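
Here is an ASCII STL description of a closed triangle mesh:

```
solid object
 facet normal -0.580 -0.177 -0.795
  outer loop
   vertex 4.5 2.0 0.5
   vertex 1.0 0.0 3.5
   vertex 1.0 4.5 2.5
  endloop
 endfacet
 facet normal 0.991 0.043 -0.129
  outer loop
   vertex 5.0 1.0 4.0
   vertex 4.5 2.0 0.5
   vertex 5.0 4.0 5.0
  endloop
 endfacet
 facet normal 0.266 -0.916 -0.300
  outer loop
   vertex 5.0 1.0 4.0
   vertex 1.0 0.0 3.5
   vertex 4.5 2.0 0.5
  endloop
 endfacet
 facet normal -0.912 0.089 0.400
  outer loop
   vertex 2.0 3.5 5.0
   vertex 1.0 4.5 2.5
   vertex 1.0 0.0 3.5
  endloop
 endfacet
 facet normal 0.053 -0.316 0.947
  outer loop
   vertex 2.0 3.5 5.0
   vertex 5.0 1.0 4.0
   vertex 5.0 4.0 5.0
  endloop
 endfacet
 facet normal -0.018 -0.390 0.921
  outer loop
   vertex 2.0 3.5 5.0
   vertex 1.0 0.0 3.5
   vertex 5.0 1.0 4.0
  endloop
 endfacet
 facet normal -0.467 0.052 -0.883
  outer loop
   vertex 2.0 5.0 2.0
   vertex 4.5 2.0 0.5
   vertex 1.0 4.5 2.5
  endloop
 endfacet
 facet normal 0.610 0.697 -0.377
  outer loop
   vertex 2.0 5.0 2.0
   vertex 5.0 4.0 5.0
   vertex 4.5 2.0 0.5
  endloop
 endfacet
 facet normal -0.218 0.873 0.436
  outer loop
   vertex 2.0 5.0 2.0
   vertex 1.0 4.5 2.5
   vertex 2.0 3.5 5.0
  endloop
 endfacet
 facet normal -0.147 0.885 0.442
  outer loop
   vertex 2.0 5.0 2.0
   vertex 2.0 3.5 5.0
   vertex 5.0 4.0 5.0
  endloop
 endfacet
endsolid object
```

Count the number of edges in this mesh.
15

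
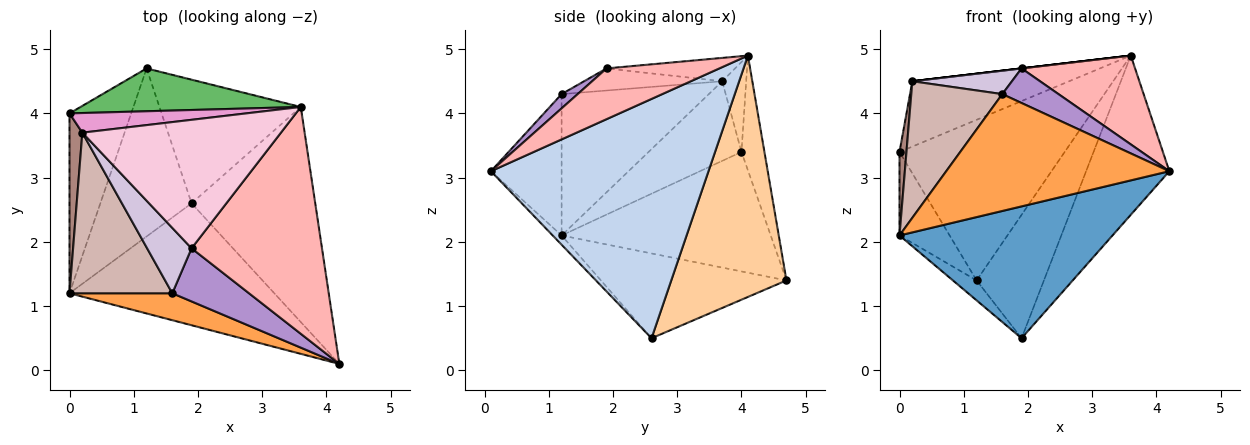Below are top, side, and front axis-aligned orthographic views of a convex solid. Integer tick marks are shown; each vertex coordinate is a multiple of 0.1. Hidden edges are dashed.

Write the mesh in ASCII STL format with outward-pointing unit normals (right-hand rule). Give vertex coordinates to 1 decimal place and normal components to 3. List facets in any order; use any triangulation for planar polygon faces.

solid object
 facet normal -0.031 -0.734 -0.679
  outer loop
   vertex 1.9 2.6 0.5
   vertex 4.2 0.1 3.1
   vertex 0.0 1.2 2.1
  endloop
 endfacet
 facet normal 0.841 0.322 -0.435
  outer loop
   vertex 1.9 2.6 0.5
   vertex 3.6 4.1 4.9
   vertex 4.2 0.1 3.1
  endloop
 endfacet
 facet normal -0.295 -0.931 0.215
  outer loop
   vertex 1.6 1.2 4.3
   vertex 0.0 1.2 2.1
   vertex 4.2 0.1 3.1
  endloop
 endfacet
 facet normal 0.771 0.450 -0.451
  outer loop
   vertex 1.2 4.7 1.4
   vertex 3.6 4.1 4.9
   vertex 1.9 2.6 0.5
  endloop
 endfacet
 facet normal -0.133 0.958 0.255
  outer loop
   vertex 1.2 4.7 1.4
   vertex 0.0 4.0 3.4
   vertex 3.6 4.1 4.9
  endloop
 endfacet
 facet normal -0.678 0.087 -0.730
  outer loop
   vertex 1.2 4.7 1.4
   vertex 1.9 2.6 0.5
   vertex 0.0 1.2 2.1
  endloop
 endfacet
 facet normal -0.869 0.208 -0.449
  outer loop
   vertex 1.2 4.7 1.4
   vertex 0.0 1.2 2.1
   vertex 0.0 4.0 3.4
  endloop
 endfacet
 facet normal 0.341 -0.343 0.875
  outer loop
   vertex 1.9 1.9 4.7
   vertex 4.2 0.1 3.1
   vertex 3.6 4.1 4.9
  endloop
 endfacet
 facet normal 0.154 -0.539 0.828
  outer loop
   vertex 1.9 1.9 4.7
   vertex 1.6 1.2 4.3
   vertex 4.2 0.1 3.1
  endloop
 endfacet
 facet normal -0.424 -0.306 0.853
  outer loop
   vertex 0.2 3.7 4.5
   vertex 1.6 1.2 4.3
   vertex 1.9 1.9 4.7
  endloop
 endfacet
 facet normal -0.985 -0.074 0.159
  outer loop
   vertex 0.2 3.7 4.5
   vertex 0.0 4.0 3.4
   vertex 0.0 1.2 2.1
  endloop
 endfacet
 facet normal -0.723 -0.447 0.526
  outer loop
   vertex 0.2 3.7 4.5
   vertex 0.0 1.2 2.1
   vertex 1.6 1.2 4.3
  endloop
 endfacet
 facet normal -0.145 0.948 0.285
  outer loop
   vertex 0.2 3.7 4.5
   vertex 3.6 4.1 4.9
   vertex 0.0 4.0 3.4
  endloop
 endfacet
 facet normal -0.117 0.000 0.993
  outer loop
   vertex 0.2 3.7 4.5
   vertex 1.9 1.9 4.7
   vertex 3.6 4.1 4.9
  endloop
 endfacet
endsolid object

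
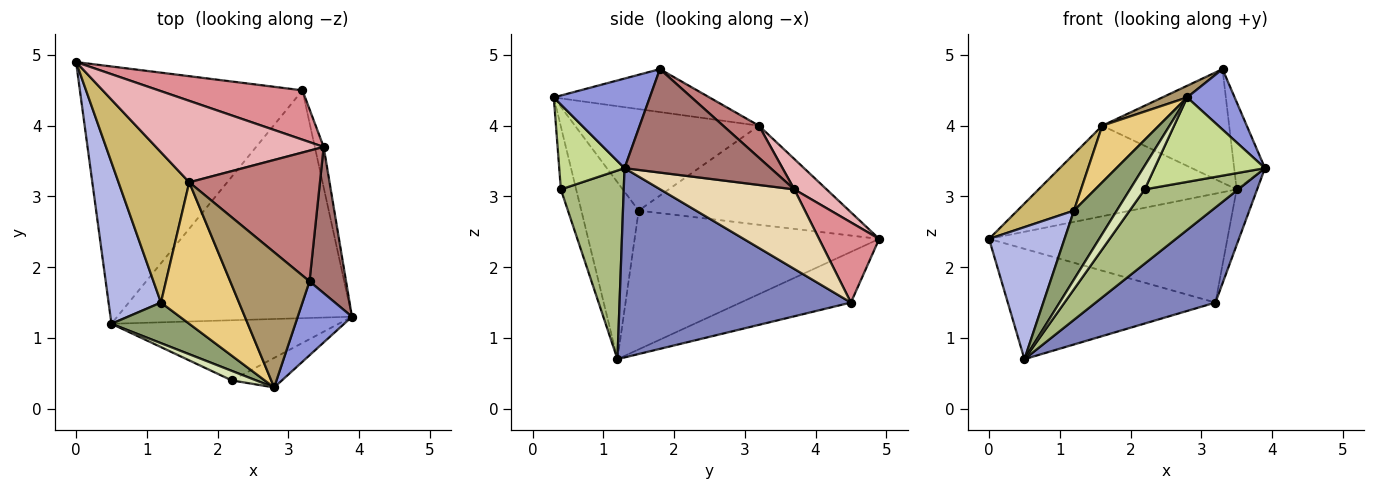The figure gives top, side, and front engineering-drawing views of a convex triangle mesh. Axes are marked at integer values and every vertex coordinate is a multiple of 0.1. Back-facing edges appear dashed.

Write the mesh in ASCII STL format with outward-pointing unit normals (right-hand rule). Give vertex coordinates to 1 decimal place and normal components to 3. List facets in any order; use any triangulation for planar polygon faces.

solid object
 facet normal -0.205 0.386 -0.900
  outer loop
   vertex 3.2 4.5 1.5
   vertex 0.5 1.2 0.7
   vertex 0.0 4.9 2.4
  endloop
 endfacet
 facet normal 0.597 -0.309 -0.740
  outer loop
   vertex 3.2 4.5 1.5
   vertex 3.9 1.3 3.4
   vertex 0.5 1.2 0.7
  endloop
 endfacet
 facet normal 0.788 -0.390 0.477
  outer loop
   vertex 3.3 1.8 4.8
   vertex 2.8 0.3 4.4
   vertex 3.9 1.3 3.4
  endloop
 endfacet
 facet normal -0.899 -0.277 0.339
  outer loop
   vertex 1.2 1.5 2.8
   vertex 0.0 4.9 2.4
   vertex 0.5 1.2 0.7
  endloop
 endfacet
 facet normal -0.756 -0.564 0.333
  outer loop
   vertex 1.2 1.5 2.8
   vertex 0.5 1.2 0.7
   vertex 2.8 0.3 4.4
  endloop
 endfacet
 facet normal 0.463 -0.689 -0.558
  outer loop
   vertex 2.2 0.4 3.1
   vertex 0.5 1.2 0.7
   vertex 3.9 1.3 3.4
  endloop
 endfacet
 facet normal 0.487 -0.824 -0.288
  outer loop
   vertex 2.2 0.4 3.1
   vertex 3.9 1.3 3.4
   vertex 2.8 0.3 4.4
  endloop
 endfacet
 facet normal -0.694 -0.668 0.269
  outer loop
   vertex 2.2 0.4 3.1
   vertex 2.8 0.3 4.4
   vertex 0.5 1.2 0.7
  endloop
 endfacet
 facet normal -0.475 -0.076 0.877
  outer loop
   vertex 1.6 3.2 4.0
   vertex 2.8 0.3 4.4
   vertex 3.3 1.8 4.8
  endloop
 endfacet
 facet normal -0.795 -0.214 0.568
  outer loop
   vertex 1.6 3.2 4.0
   vertex 0.0 4.9 2.4
   vertex 1.2 1.5 2.8
  endloop
 endfacet
 facet normal -0.770 -0.237 0.592
  outer loop
   vertex 1.6 3.2 4.0
   vertex 1.2 1.5 2.8
   vertex 2.8 0.3 4.4
  endloop
 endfacet
 facet normal 0.983 0.150 -0.109
  outer loop
   vertex 3.5 3.7 3.1
   vertex 3.9 1.3 3.4
   vertex 3.2 4.5 1.5
  endloop
 endfacet
 facet normal 0.925 0.195 0.327
  outer loop
   vertex 3.5 3.7 3.1
   vertex 3.3 1.8 4.8
   vertex 3.9 1.3 3.4
  endloop
 endfacet
 facet normal 0.182 0.645 0.742
  outer loop
   vertex 3.5 3.7 3.1
   vertex 1.6 3.2 4.0
   vertex 3.3 1.8 4.8
  endloop
 endfacet
 facet normal 0.224 0.888 0.402
  outer loop
   vertex 3.5 3.7 3.1
   vertex 3.2 4.5 1.5
   vertex 0.0 4.9 2.4
  endloop
 endfacet
 facet normal 0.120 0.738 0.664
  outer loop
   vertex 3.5 3.7 3.1
   vertex 0.0 4.9 2.4
   vertex 1.6 3.2 4.0
  endloop
 endfacet
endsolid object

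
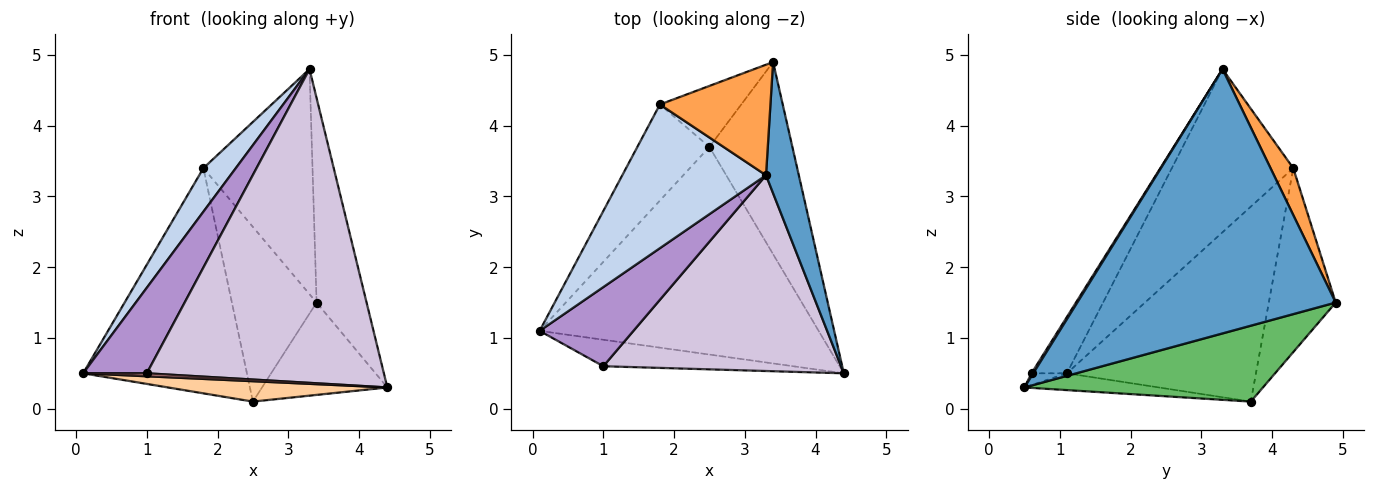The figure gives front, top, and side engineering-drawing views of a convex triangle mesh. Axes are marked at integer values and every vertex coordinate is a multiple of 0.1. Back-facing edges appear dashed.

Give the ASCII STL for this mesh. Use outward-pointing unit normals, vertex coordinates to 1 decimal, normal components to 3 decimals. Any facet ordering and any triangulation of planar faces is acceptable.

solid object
 facet normal 0.975 0.189 0.121
  outer loop
   vertex 3.3 3.3 4.8
   vertex 4.4 0.5 0.3
   vertex 3.4 4.9 1.5
  endloop
 endfacet
 facet normal -0.736 -0.196 0.648
  outer loop
   vertex 1.8 4.3 3.4
   vertex 0.1 1.1 0.5
   vertex 3.3 3.3 4.8
  endloop
 endfacet
 facet normal 0.184 0.882 0.433
  outer loop
   vertex 1.8 4.3 3.4
   vertex 3.3 3.3 4.8
   vertex 3.4 4.9 1.5
  endloop
 endfacet
 facet normal -0.060 -0.098 -0.993
  outer loop
   vertex 2.5 3.7 0.1
   vertex 4.4 0.5 0.3
   vertex 0.1 1.1 0.5
  endloop
 endfacet
 facet normal 0.636 0.334 -0.695
  outer loop
   vertex 2.5 3.7 0.1
   vertex 3.4 4.9 1.5
   vertex 4.4 0.5 0.3
  endloop
 endfacet
 facet normal -0.728 0.631 -0.269
  outer loop
   vertex 2.5 3.7 0.1
   vertex 0.1 1.1 0.5
   vertex 1.8 4.3 3.4
  endloop
 endfacet
 facet normal -0.598 0.757 -0.264
  outer loop
   vertex 2.5 3.7 0.1
   vertex 1.8 4.3 3.4
   vertex 3.4 4.9 1.5
  endloop
 endfacet
 facet normal -0.062 -0.111 -0.992
  outer loop
   vertex 1.0 0.6 0.5
   vertex 0.1 1.1 0.5
   vertex 4.4 0.5 0.3
  endloop
 endfacet
 facet normal -0.378 -0.680 0.629
  outer loop
   vertex 1.0 0.6 0.5
   vertex 3.3 3.3 4.8
   vertex 0.1 1.1 0.5
  endloop
 endfacet
 facet normal 0.006 -0.848 0.529
  outer loop
   vertex 1.0 0.6 0.5
   vertex 4.4 0.5 0.3
   vertex 3.3 3.3 4.8
  endloop
 endfacet
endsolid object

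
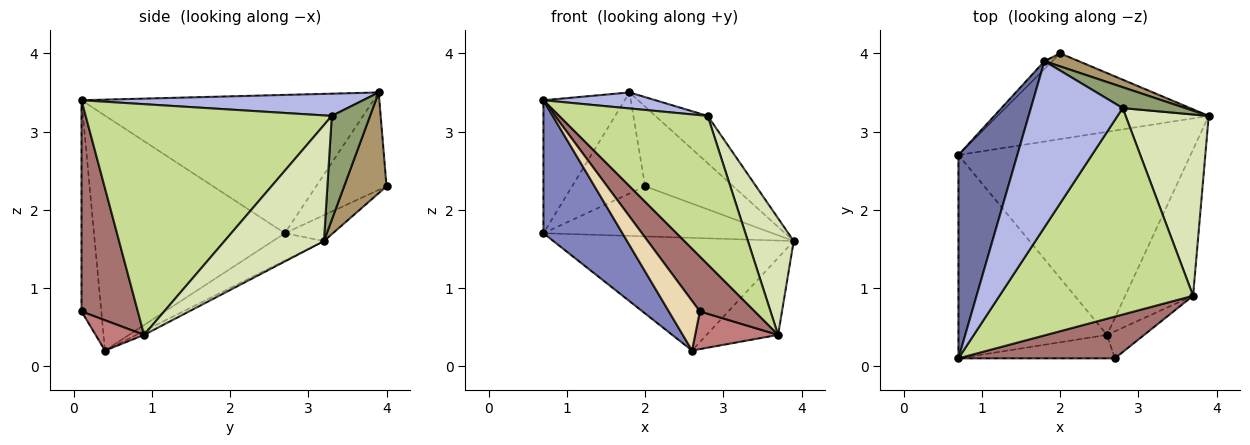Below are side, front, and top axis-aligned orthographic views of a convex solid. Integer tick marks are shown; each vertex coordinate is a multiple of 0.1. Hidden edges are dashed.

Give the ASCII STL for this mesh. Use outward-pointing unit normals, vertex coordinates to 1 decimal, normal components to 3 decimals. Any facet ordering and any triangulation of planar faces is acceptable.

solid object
 facet normal -0.891 0.248 0.379
  outer loop
   vertex 0.7 2.7 1.7
   vertex 0.7 0.1 3.4
   vertex 1.8 3.9 3.5
  endloop
 endfacet
 facet normal -0.798 -0.330 -0.505
  outer loop
   vertex 0.7 2.7 1.7
   vertex 2.6 0.4 0.2
   vertex 0.7 0.1 3.4
  endloop
 endfacet
 facet normal -0.103 0.483 -0.870
  outer loop
   vertex 0.7 2.7 1.7
   vertex 3.9 3.2 1.6
   vertex 2.6 0.4 0.2
  endloop
 endfacet
 facet normal 0.234 -0.093 0.968
  outer loop
   vertex 2.8 3.3 3.2
   vertex 1.8 3.9 3.5
   vertex 0.7 0.1 3.4
  endloop
 endfacet
 facet normal 0.557 0.760 0.335
  outer loop
   vertex 2.8 3.3 3.2
   vertex 3.9 3.2 1.6
   vertex 1.8 3.9 3.5
  endloop
 endfacet
 facet normal -0.051 0.465 -0.884
  outer loop
   vertex 3.7 0.9 0.4
   vertex 2.6 0.4 0.2
   vertex 3.9 3.2 1.6
  endloop
 endfacet
 facet normal 0.695 -0.420 0.583
  outer loop
   vertex 3.7 0.9 0.4
   vertex 2.8 3.3 3.2
   vertex 0.7 0.1 3.4
  endloop
 endfacet
 facet normal 0.761 -0.351 0.545
  outer loop
   vertex 3.7 0.9 0.4
   vertex 3.9 3.2 1.6
   vertex 2.8 3.3 3.2
  endloop
 endfacet
 facet normal 0.429 0.891 0.146
  outer loop
   vertex 2.0 4.0 2.3
   vertex 1.8 3.9 3.5
   vertex 3.9 3.2 1.6
  endloop
 endfacet
 facet normal -0.105 0.502 -0.859
  outer loop
   vertex 2.0 4.0 2.3
   vertex 3.9 3.2 1.6
   vertex 0.7 2.7 1.7
  endloop
 endfacet
 facet normal -0.693 0.719 -0.056
  outer loop
   vertex 2.0 4.0 2.3
   vertex 0.7 2.7 1.7
   vertex 1.8 3.9 3.5
  endloop
 endfacet
 facet normal -0.500 -0.783 -0.370
  outer loop
   vertex 2.7 0.1 0.7
   vertex 0.7 0.1 3.4
   vertex 2.6 0.4 0.2
  endloop
 endfacet
 facet normal 0.633 -0.616 0.469
  outer loop
   vertex 2.7 0.1 0.7
   vertex 3.7 0.9 0.4
   vertex 0.7 0.1 3.4
  endloop
 endfacet
 facet normal 0.429 -0.734 -0.526
  outer loop
   vertex 2.7 0.1 0.7
   vertex 2.6 0.4 0.2
   vertex 3.7 0.9 0.4
  endloop
 endfacet
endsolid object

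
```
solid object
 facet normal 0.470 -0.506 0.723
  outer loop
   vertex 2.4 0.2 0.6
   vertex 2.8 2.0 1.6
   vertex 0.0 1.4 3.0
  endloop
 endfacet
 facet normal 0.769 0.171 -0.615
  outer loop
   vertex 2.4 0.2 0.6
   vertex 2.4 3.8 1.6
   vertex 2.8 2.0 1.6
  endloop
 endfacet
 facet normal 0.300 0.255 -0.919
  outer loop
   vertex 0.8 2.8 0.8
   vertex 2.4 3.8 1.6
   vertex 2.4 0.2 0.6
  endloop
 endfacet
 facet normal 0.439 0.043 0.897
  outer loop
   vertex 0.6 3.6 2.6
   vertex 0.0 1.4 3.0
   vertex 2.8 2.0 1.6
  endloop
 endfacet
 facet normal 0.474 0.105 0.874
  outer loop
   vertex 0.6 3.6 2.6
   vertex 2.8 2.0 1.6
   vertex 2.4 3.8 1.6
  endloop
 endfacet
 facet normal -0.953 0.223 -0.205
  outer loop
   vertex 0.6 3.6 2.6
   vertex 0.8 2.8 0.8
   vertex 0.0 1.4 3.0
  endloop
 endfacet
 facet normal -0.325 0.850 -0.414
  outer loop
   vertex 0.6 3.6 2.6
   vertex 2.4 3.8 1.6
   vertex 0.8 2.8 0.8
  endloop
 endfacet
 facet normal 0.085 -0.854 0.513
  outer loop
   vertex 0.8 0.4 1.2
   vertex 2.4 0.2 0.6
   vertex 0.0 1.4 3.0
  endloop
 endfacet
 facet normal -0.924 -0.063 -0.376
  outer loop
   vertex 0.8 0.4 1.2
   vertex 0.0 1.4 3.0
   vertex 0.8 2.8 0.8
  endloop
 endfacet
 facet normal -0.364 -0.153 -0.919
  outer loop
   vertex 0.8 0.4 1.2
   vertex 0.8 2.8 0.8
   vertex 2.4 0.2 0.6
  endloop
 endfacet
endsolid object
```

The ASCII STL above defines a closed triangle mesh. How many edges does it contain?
15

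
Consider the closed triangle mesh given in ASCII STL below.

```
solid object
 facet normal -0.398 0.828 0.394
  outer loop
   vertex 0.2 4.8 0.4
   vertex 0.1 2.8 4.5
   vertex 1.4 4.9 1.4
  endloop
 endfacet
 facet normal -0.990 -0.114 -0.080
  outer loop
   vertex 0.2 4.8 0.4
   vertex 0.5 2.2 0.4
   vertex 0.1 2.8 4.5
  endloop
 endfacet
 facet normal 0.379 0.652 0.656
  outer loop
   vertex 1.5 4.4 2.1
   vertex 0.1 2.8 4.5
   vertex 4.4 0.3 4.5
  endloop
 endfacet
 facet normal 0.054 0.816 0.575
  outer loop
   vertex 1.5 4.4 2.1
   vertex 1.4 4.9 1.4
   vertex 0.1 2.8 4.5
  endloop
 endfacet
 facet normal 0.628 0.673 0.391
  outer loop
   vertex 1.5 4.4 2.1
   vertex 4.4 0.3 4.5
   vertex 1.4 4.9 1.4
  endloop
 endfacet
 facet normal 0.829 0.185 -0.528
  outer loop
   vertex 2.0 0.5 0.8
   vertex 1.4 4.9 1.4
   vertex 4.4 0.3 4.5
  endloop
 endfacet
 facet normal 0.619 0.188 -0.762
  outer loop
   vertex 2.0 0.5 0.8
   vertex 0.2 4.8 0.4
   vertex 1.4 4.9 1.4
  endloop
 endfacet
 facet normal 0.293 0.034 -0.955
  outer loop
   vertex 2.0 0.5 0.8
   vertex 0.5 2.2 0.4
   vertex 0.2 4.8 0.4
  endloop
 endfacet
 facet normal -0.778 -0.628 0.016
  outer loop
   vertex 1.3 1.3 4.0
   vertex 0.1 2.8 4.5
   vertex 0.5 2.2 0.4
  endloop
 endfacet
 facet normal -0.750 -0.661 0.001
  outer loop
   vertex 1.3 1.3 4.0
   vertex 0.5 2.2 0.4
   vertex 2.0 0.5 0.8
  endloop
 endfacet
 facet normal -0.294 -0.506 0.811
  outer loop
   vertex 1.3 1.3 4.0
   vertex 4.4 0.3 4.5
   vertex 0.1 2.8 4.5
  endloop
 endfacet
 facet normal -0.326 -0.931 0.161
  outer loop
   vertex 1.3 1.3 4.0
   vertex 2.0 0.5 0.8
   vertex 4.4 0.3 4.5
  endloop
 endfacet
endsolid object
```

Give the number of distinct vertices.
8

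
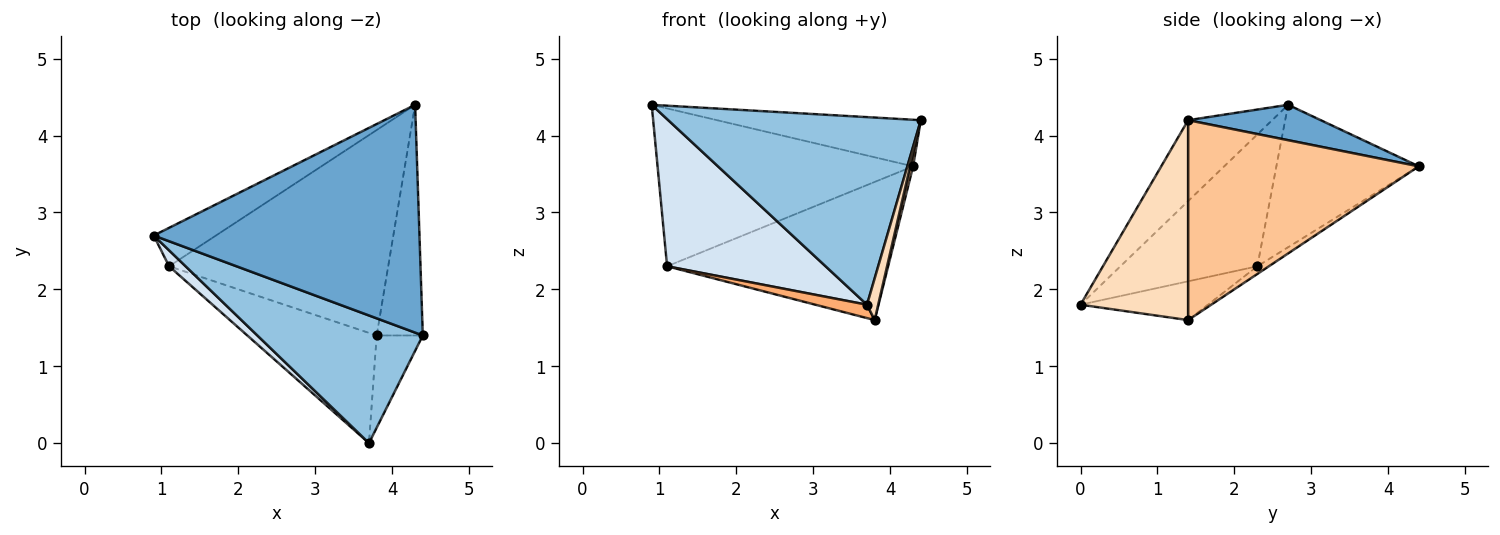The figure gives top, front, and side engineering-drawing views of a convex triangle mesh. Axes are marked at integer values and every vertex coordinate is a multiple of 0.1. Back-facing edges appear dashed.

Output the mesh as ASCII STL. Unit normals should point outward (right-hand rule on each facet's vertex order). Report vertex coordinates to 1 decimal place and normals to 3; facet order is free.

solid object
 facet normal 0.129 0.199 0.972
  outer loop
   vertex 4.3 4.4 3.6
   vertex 0.9 2.7 4.4
   vertex 4.4 1.4 4.2
  endloop
 endfacet
 facet normal -0.265 -0.797 0.542
  outer loop
   vertex 3.7 0.0 1.8
   vertex 4.4 1.4 4.2
   vertex 0.9 2.7 4.4
  endloop
 endfacet
 facet normal -0.476 0.854 -0.208
  outer loop
   vertex 1.1 2.3 2.3
   vertex 0.9 2.7 4.4
   vertex 4.3 4.4 3.6
  endloop
 endfacet
 facet normal -0.652 -0.754 0.082
  outer loop
   vertex 1.1 2.3 2.3
   vertex 3.7 0.0 1.8
   vertex 0.9 2.7 4.4
  endloop
 endfacet
 facet normal -0.029 0.558 -0.829
  outer loop
   vertex 3.8 1.4 1.6
   vertex 1.1 2.3 2.3
   vertex 4.3 4.4 3.6
  endloop
 endfacet
 facet normal -0.285 -0.116 -0.951
  outer loop
   vertex 3.8 1.4 1.6
   vertex 3.7 0.0 1.8
   vertex 1.1 2.3 2.3
  endloop
 endfacet
 facet normal 0.974 -0.012 -0.225
  outer loop
   vertex 3.8 1.4 1.6
   vertex 4.3 4.4 3.6
   vertex 4.4 1.4 4.2
  endloop
 endfacet
 facet normal 0.969 -0.101 -0.224
  outer loop
   vertex 3.8 1.4 1.6
   vertex 4.4 1.4 4.2
   vertex 3.7 0.0 1.8
  endloop
 endfacet
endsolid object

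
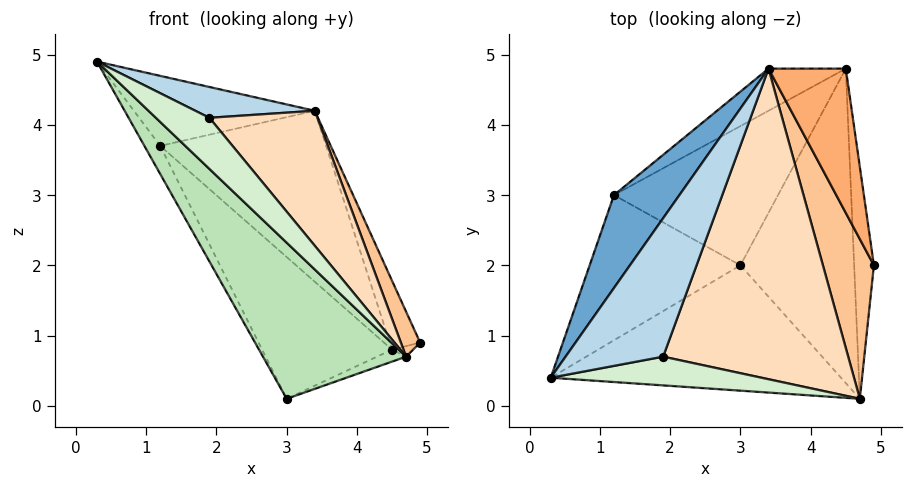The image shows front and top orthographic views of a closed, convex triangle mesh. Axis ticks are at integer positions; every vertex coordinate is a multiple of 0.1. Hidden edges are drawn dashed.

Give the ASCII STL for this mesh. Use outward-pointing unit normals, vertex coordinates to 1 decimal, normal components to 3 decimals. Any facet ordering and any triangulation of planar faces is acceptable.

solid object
 facet normal -0.559 0.499 0.662
  outer loop
   vertex 1.2 3.0 3.7
   vertex 0.3 0.4 4.9
   vertex 3.4 4.8 4.2
  endloop
 endfacet
 facet normal -0.881 0.090 -0.465
  outer loop
   vertex 1.2 3.0 3.7
   vertex 3.0 2.0 0.1
   vertex 0.3 0.4 4.9
  endloop
 endfacet
 facet normal 0.467 -0.192 0.863
  outer loop
   vertex 1.9 0.7 4.1
   vertex 3.4 4.8 4.2
   vertex 0.3 0.4 4.9
  endloop
 endfacet
 facet normal -0.595 0.780 -0.192
  outer loop
   vertex 4.5 4.8 0.8
   vertex 1.2 3.0 3.7
   vertex 3.4 4.8 4.2
  endloop
 endfacet
 facet normal -0.709 0.503 -0.494
  outer loop
   vertex 4.5 4.8 0.8
   vertex 3.0 2.0 0.1
   vertex 1.2 3.0 3.7
  endloop
 endfacet
 facet normal 0.941 0.145 0.305
  outer loop
   vertex 4.5 4.8 0.8
   vertex 3.4 4.8 4.2
   vertex 4.9 2.0 0.9
  endloop
 endfacet
 facet normal 0.850 -0.143 0.507
  outer loop
   vertex 4.7 0.1 0.7
   vertex 4.9 2.0 0.9
   vertex 3.4 4.8 4.2
  endloop
 endfacet
 facet normal 0.717 -0.278 0.639
  outer loop
   vertex 4.7 0.1 0.7
   vertex 3.4 4.8 4.2
   vertex 1.9 0.7 4.1
  endloop
 endfacet
 facet normal 0.494 0.039 -0.869
  outer loop
   vertex 4.7 0.1 0.7
   vertex 4.5 4.8 0.8
   vertex 4.9 2.0 0.9
  endloop
 endfacet
 facet normal 0.368 0.035 -0.929
  outer loop
   vertex 4.7 0.1 0.7
   vertex 3.0 2.0 0.1
   vertex 4.5 4.8 0.8
  endloop
 endfacet
 facet normal -0.545 -0.654 -0.525
  outer loop
   vertex 4.7 0.1 0.7
   vertex 0.3 0.4 4.9
   vertex 3.0 2.0 0.1
  endloop
 endfacet
 facet normal 0.378 -0.807 0.454
  outer loop
   vertex 4.7 0.1 0.7
   vertex 1.9 0.7 4.1
   vertex 0.3 0.4 4.9
  endloop
 endfacet
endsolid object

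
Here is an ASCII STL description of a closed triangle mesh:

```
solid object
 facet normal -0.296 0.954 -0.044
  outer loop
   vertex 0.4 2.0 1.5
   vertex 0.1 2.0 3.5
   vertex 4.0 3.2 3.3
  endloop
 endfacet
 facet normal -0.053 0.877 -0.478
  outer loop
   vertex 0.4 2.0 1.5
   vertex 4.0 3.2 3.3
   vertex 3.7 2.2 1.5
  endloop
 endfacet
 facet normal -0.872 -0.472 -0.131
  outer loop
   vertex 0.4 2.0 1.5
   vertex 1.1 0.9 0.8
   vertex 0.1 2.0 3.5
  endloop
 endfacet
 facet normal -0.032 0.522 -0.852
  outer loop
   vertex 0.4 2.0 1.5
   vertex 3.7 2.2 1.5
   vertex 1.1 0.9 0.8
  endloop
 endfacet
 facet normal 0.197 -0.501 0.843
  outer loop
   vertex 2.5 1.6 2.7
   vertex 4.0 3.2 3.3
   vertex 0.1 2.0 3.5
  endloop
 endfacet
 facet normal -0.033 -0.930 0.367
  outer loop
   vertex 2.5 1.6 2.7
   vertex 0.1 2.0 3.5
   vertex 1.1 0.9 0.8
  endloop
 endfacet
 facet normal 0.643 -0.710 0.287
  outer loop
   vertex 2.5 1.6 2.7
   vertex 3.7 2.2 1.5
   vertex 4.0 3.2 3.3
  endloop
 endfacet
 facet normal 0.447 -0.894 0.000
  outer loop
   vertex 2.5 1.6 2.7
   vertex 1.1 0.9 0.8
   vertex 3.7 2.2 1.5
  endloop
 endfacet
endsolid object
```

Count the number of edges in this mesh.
12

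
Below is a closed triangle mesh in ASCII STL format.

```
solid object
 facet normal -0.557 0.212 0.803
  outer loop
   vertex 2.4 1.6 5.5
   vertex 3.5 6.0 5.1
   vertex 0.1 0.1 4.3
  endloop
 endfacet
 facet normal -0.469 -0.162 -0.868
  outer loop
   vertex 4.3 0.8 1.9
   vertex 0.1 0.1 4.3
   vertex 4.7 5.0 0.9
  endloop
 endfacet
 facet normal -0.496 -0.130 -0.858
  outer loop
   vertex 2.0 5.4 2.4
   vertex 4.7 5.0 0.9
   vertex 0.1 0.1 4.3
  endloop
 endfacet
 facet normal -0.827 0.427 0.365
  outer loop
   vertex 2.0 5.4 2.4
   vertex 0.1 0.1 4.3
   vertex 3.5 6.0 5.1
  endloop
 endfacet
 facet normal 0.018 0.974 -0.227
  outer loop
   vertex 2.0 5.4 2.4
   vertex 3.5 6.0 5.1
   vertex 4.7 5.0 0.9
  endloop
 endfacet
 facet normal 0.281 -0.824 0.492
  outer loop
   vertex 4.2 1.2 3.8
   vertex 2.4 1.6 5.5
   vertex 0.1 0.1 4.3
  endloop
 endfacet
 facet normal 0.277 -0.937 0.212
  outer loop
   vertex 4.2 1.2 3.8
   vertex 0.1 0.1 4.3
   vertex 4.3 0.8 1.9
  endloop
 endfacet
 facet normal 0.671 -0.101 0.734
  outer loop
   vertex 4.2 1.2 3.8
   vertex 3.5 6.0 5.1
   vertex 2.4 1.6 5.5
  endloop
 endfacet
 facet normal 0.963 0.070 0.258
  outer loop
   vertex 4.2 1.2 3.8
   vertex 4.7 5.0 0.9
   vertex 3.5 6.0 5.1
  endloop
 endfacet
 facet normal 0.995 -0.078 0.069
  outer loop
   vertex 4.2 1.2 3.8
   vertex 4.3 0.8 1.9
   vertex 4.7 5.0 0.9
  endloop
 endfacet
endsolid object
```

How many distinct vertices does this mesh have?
7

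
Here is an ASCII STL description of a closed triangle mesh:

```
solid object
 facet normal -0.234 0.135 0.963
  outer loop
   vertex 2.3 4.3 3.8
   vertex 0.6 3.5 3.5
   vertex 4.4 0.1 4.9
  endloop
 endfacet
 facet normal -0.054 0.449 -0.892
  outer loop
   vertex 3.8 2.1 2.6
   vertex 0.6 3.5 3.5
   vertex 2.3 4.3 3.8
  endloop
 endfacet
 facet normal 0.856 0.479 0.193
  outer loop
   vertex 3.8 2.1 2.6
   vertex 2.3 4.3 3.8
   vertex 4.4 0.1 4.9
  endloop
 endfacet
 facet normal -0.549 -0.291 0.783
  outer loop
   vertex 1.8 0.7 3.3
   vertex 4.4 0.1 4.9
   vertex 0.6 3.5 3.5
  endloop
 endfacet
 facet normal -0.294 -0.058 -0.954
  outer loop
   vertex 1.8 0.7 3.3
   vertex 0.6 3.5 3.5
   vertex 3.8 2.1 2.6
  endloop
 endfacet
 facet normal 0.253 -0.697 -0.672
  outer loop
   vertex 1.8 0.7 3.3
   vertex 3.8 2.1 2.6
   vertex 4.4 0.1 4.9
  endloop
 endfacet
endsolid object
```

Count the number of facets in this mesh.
6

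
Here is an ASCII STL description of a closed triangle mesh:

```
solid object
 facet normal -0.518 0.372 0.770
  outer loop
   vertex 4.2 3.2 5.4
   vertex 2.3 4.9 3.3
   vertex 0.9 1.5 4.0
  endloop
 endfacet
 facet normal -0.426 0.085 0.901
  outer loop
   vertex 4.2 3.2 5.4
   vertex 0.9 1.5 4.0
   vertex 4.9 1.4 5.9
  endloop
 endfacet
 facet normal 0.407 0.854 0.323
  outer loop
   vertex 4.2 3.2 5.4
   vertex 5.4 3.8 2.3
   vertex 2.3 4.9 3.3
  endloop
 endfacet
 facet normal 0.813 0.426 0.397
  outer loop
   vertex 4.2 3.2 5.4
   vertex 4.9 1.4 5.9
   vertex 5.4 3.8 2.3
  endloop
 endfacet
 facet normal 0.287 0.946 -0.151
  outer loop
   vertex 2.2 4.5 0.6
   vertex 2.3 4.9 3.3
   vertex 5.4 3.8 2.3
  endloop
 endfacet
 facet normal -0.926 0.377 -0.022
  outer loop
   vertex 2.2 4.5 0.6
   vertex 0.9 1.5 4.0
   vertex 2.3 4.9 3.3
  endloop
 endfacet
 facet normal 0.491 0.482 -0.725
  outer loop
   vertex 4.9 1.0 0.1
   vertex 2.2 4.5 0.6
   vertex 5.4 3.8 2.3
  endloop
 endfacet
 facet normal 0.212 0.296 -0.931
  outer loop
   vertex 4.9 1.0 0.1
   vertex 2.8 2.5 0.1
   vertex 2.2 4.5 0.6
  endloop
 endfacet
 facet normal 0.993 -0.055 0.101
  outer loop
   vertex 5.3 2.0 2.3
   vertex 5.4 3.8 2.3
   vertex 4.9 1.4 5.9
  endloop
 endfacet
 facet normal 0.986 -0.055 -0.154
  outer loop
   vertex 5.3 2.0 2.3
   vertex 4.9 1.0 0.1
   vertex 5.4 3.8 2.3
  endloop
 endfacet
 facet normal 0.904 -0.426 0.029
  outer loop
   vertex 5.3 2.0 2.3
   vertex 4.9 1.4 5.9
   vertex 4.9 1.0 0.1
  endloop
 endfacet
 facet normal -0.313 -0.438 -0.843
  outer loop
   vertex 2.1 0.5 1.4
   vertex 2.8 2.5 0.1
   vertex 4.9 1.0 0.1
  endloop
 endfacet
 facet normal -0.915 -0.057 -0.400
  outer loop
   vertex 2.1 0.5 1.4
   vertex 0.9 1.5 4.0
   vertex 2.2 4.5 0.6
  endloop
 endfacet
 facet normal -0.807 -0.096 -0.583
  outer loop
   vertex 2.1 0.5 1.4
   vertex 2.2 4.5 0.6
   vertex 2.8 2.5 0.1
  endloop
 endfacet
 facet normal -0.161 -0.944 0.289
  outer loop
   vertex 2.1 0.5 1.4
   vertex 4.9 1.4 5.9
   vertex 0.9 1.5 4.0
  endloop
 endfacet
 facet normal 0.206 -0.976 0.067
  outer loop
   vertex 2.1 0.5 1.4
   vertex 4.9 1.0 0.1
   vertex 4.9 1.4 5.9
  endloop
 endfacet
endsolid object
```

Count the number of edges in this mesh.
24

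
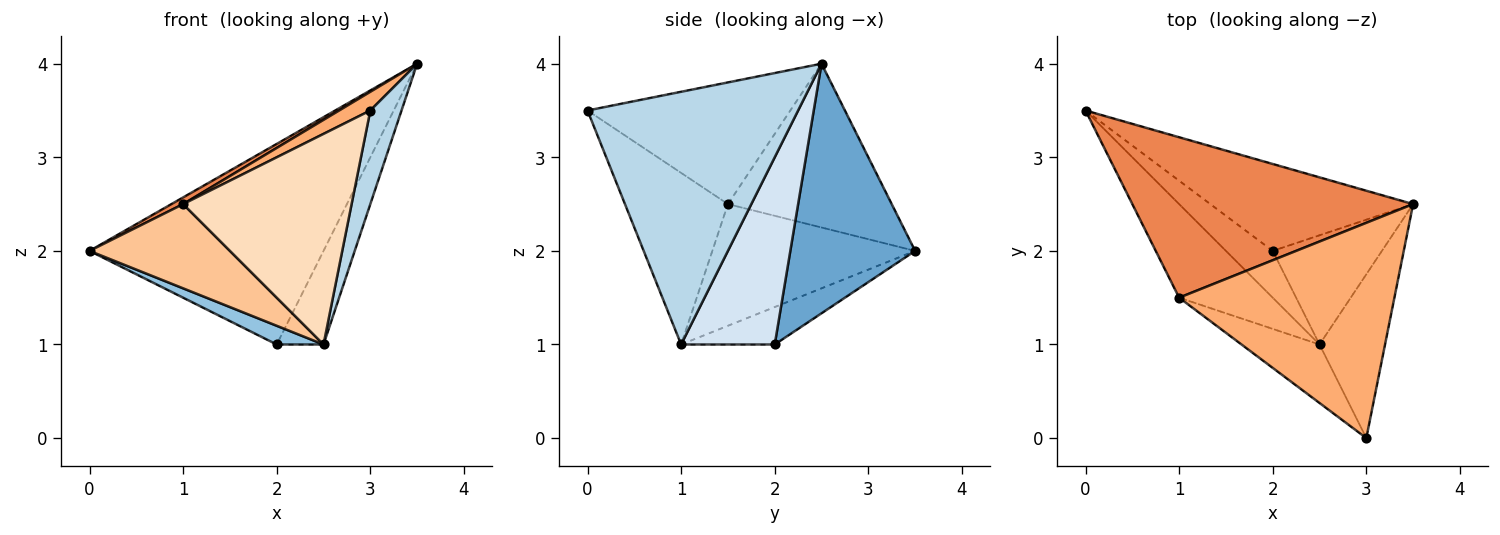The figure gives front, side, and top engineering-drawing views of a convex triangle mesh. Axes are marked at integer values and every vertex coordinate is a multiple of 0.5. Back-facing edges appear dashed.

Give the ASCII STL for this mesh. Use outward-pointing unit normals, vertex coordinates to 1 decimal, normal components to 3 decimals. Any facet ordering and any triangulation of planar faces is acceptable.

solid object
 facet normal 0.440 0.824 -0.357
  outer loop
   vertex 2.0 2.0 1.0
   vertex 0.0 3.5 2.0
   vertex 3.5 2.5 4.0
  endloop
 endfacet
 facet normal -0.596 -0.298 -0.745
  outer loop
   vertex 2.5 1.0 1.0
   vertex 0.0 3.5 2.0
   vertex 2.0 2.0 1.0
  endloop
 endfacet
 facet normal 0.958 -0.142 -0.248
  outer loop
   vertex 2.5 1.0 1.0
   vertex 3.5 2.5 4.0
   vertex 3.0 0.0 3.5
  endloop
 endfacet
 facet normal 0.793 0.396 -0.463
  outer loop
   vertex 2.5 1.0 1.0
   vertex 2.0 2.0 1.0
   vertex 3.5 2.5 4.0
  endloop
 endfacet
 facet normal -0.504 -0.036 0.863
  outer loop
   vertex 1.0 1.5 2.5
   vertex 3.5 2.5 4.0
   vertex 0.0 3.5 2.0
  endloop
 endfacet
 facet normal -0.491 -0.075 0.868
  outer loop
   vertex 1.0 1.5 2.5
   vertex 3.0 0.0 3.5
   vertex 3.5 2.5 4.0
  endloop
 endfacet
 facet normal -0.695 -0.481 -0.535
  outer loop
   vertex 1.0 1.5 2.5
   vertex 0.0 3.5 2.0
   vertex 2.5 1.0 1.0
  endloop
 endfacet
 facet normal -0.507 -0.830 -0.231
  outer loop
   vertex 1.0 1.5 2.5
   vertex 2.5 1.0 1.0
   vertex 3.0 0.0 3.5
  endloop
 endfacet
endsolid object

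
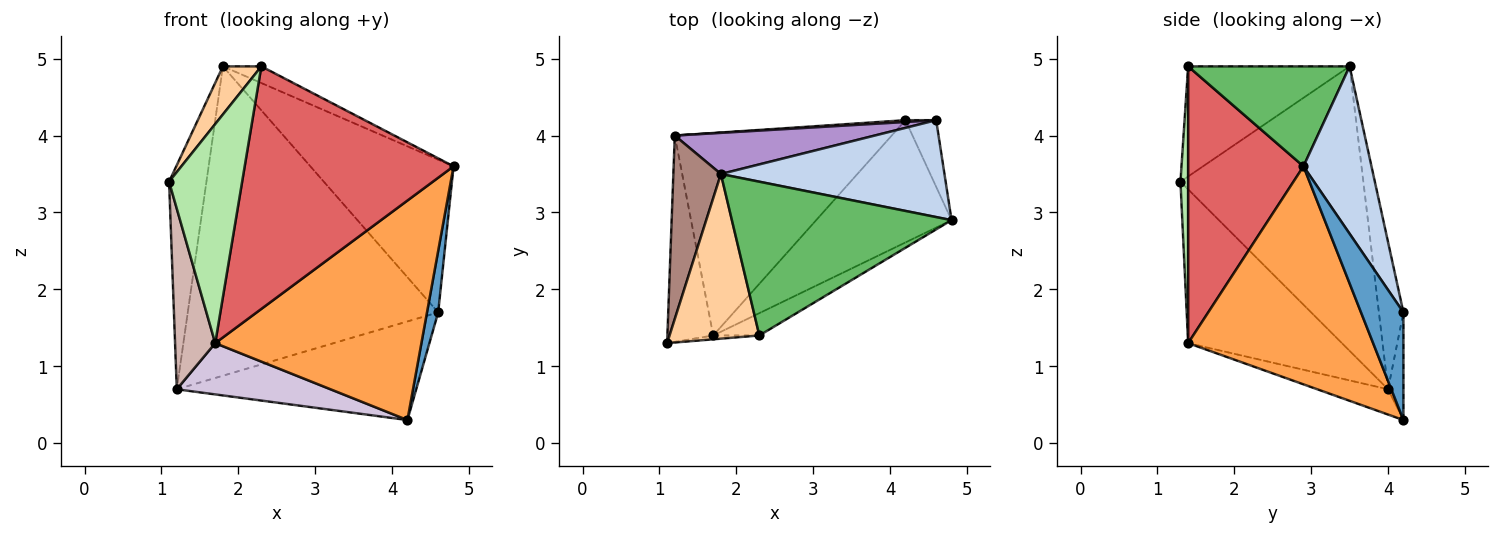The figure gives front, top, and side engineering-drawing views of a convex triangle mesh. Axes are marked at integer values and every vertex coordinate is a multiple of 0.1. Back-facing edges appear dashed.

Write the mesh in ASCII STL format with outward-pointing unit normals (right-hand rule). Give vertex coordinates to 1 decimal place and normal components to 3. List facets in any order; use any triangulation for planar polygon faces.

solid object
 facet normal 0.932 -0.246 -0.266
  outer loop
   vertex 4.6 4.2 1.7
   vertex 4.8 2.9 3.6
   vertex 4.2 4.2 0.3
  endloop
 endfacet
 facet normal 0.372 0.784 0.497
  outer loop
   vertex 1.8 3.5 4.9
   vertex 4.8 2.9 3.6
   vertex 4.6 4.2 1.7
  endloop
 endfacet
 facet normal 0.617 -0.688 -0.383
  outer loop
   vertex 1.7 1.4 1.3
   vertex 4.2 4.2 0.3
   vertex 4.8 2.9 3.6
  endloop
 endfacet
 facet normal -0.762 -0.181 0.622
  outer loop
   vertex 2.3 1.4 4.9
   vertex 1.8 3.5 4.9
   vertex 1.1 1.3 3.4
  endloop
 endfacet
 facet normal 0.412 0.098 0.906
  outer loop
   vertex 2.3 1.4 4.9
   vertex 4.8 2.9 3.6
   vertex 1.8 3.5 4.9
  endloop
 endfacet
 facet normal 0.105 -0.994 -0.017
  outer loop
   vertex 2.3 1.4 4.9
   vertex 1.1 1.3 3.4
   vertex 1.7 1.4 1.3
  endloop
 endfacet
 facet normal 0.482 -0.873 -0.080
  outer loop
   vertex 2.3 1.4 4.9
   vertex 1.7 1.4 1.3
   vertex 4.8 2.9 3.6
  endloop
 endfacet
 facet normal -0.064 0.998 0.018
  outer loop
   vertex 1.2 4.0 0.7
   vertex 4.6 4.2 1.7
   vertex 4.2 4.2 0.3
  endloop
 endfacet
 facet normal -0.097 0.987 0.131
  outer loop
   vertex 1.2 4.0 0.7
   vertex 1.8 3.5 4.9
   vertex 4.6 4.2 1.7
  endloop
 endfacet
 facet normal -0.112 -0.244 -0.963
  outer loop
   vertex 1.2 4.0 0.7
   vertex 4.2 4.2 0.3
   vertex 1.7 1.4 1.3
  endloop
 endfacet
 facet normal -0.967 0.197 0.162
  outer loop
   vertex 1.2 4.0 0.7
   vertex 1.1 1.3 3.4
   vertex 1.8 3.5 4.9
  endloop
 endfacet
 facet normal -0.930 -0.243 -0.277
  outer loop
   vertex 1.2 4.0 0.7
   vertex 1.7 1.4 1.3
   vertex 1.1 1.3 3.4
  endloop
 endfacet
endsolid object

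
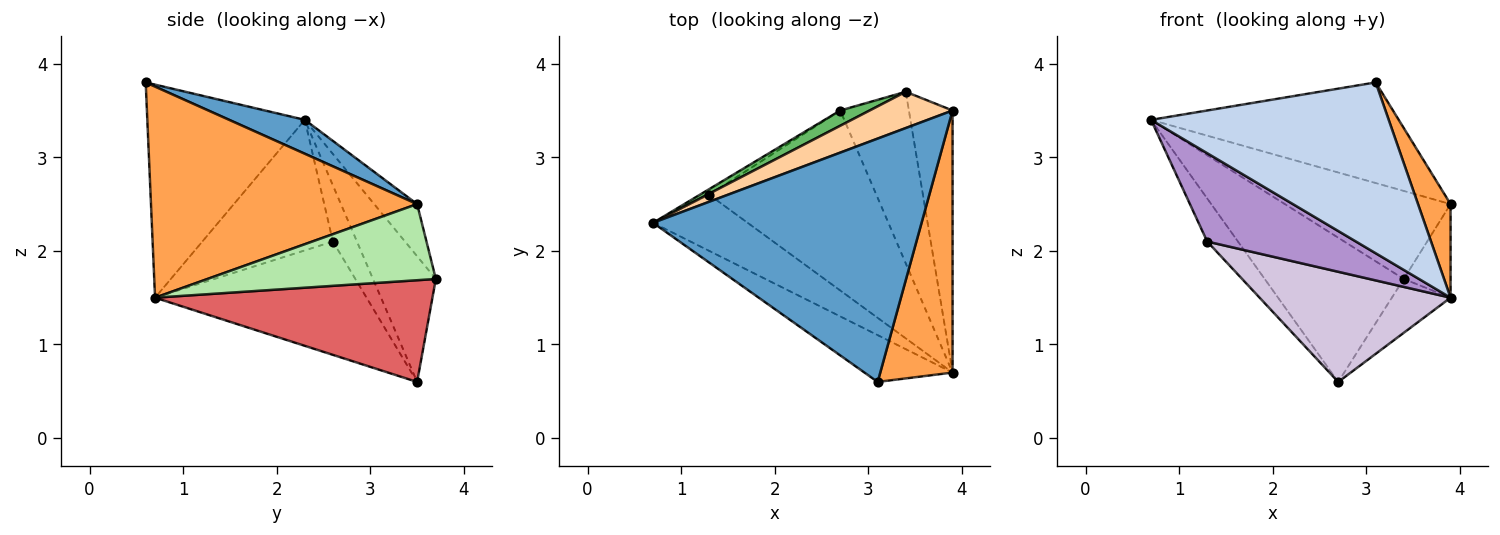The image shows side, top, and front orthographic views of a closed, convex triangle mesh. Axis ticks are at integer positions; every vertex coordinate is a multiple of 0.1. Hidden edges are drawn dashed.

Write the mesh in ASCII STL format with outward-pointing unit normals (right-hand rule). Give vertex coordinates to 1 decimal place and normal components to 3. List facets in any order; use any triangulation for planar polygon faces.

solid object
 facet normal 0.116 0.380 0.918
  outer loop
   vertex 3.1 0.6 3.8
   vertex 3.9 3.5 2.5
   vertex 0.7 2.3 3.4
  endloop
 endfacet
 facet normal -0.539 -0.813 -0.223
  outer loop
   vertex 3.9 0.7 1.5
   vertex 3.1 0.6 3.8
   vertex 0.7 2.3 3.4
  endloop
 endfacet
 facet normal 0.940 -0.115 0.322
  outer loop
   vertex 3.9 0.7 1.5
   vertex 3.9 3.5 2.5
   vertex 3.1 0.6 3.8
  endloop
 endfacet
 facet normal -0.233 0.899 0.370
  outer loop
   vertex 3.4 3.7 1.7
   vertex 0.7 2.3 3.4
   vertex 3.9 3.5 2.5
  endloop
 endfacet
 facet normal -0.410 0.907 0.096
  outer loop
   vertex 3.4 3.7 1.7
   vertex 2.7 3.5 0.6
   vertex 0.7 2.3 3.4
  endloop
 endfacet
 facet normal 0.854 0.175 -0.490
  outer loop
   vertex 3.4 3.7 1.7
   vertex 3.9 3.5 2.5
   vertex 3.9 0.7 1.5
  endloop
 endfacet
 facet normal 0.816 0.173 -0.551
  outer loop
   vertex 3.4 3.7 1.7
   vertex 3.9 0.7 1.5
   vertex 2.7 3.5 0.6
  endloop
 endfacet
 facet normal -0.613 0.783 -0.102
  outer loop
   vertex 1.3 2.6 2.1
   vertex 0.7 2.3 3.4
   vertex 2.7 3.5 0.6
  endloop
 endfacet
 facet normal -0.595 -0.678 -0.431
  outer loop
   vertex 1.3 2.6 2.1
   vertex 3.9 0.7 1.5
   vertex 0.7 2.3 3.4
  endloop
 endfacet
 facet normal -0.501 -0.452 -0.738
  outer loop
   vertex 1.3 2.6 2.1
   vertex 2.7 3.5 0.6
   vertex 3.9 0.7 1.5
  endloop
 endfacet
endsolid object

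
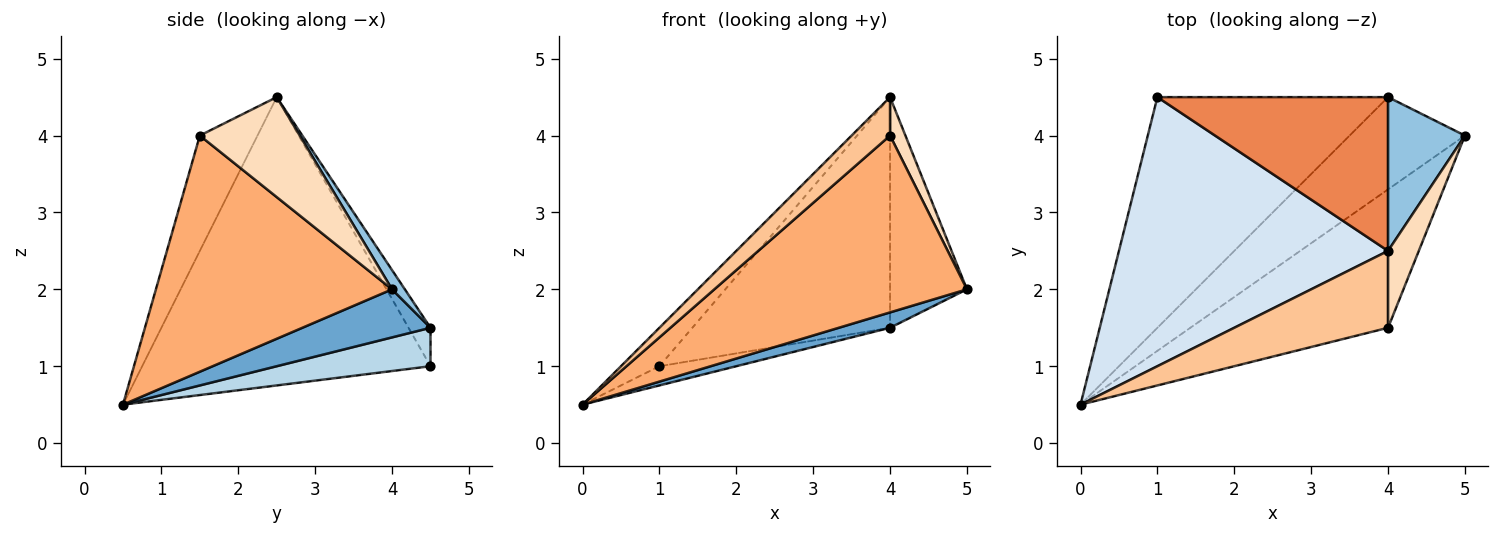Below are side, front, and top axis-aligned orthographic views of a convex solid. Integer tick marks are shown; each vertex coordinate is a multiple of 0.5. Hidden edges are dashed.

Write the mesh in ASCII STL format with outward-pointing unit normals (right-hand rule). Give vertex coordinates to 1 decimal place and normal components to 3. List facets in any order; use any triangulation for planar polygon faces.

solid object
 facet normal 0.380 -0.152 -0.912
  outer loop
   vertex 4.0 4.5 1.5
   vertex 5.0 4.0 2.0
   vertex 0.0 0.5 0.5
  endloop
 endfacet
 facet normal 0.137 0.824 0.549
  outer loop
   vertex 4.0 2.5 4.5
   vertex 5.0 4.0 2.0
   vertex 4.0 4.5 1.5
  endloop
 endfacet
 facet normal 0.164 0.082 -0.983
  outer loop
   vertex 1.0 4.5 1.0
   vertex 4.0 4.5 1.5
   vertex 0.0 0.5 0.5
  endloop
 endfacet
 facet normal -0.728 0.097 0.679
  outer loop
   vertex 1.0 4.5 1.0
   vertex 0.0 0.5 0.5
   vertex 4.0 2.5 4.5
  endloop
 endfacet
 facet normal -0.092 0.829 0.552
  outer loop
   vertex 1.0 4.5 1.0
   vertex 4.0 2.5 4.5
   vertex 4.0 4.5 1.5
  endloop
 endfacet
 facet normal 0.593 -0.634 -0.496
  outer loop
   vertex 4.0 1.5 4.0
   vertex 0.0 0.5 0.5
   vertex 5.0 4.0 2.0
  endloop
 endfacet
 facet normal -0.557 -0.371 0.743
  outer loop
   vertex 4.0 1.5 4.0
   vertex 4.0 2.5 4.5
   vertex 0.0 0.5 0.5
  endloop
 endfacet
 facet normal 0.946 -0.145 0.291
  outer loop
   vertex 4.0 1.5 4.0
   vertex 5.0 4.0 2.0
   vertex 4.0 2.5 4.5
  endloop
 endfacet
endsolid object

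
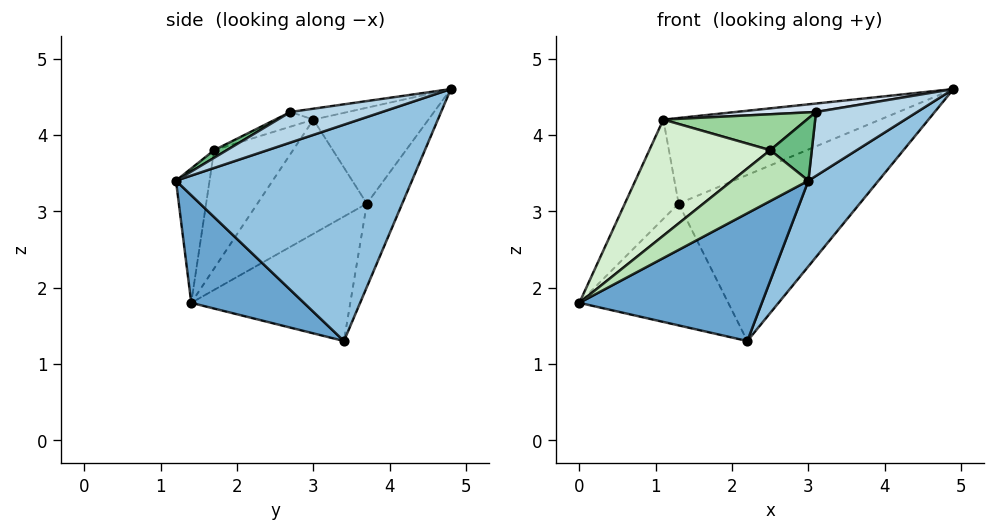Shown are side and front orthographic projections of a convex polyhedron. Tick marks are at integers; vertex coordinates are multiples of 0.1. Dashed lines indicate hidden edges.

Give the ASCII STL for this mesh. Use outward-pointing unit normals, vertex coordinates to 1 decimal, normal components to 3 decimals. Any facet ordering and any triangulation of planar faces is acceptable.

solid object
 facet normal 0.355 -0.575 -0.737
  outer loop
   vertex 2.2 3.4 1.3
   vertex 3.0 1.2 3.4
   vertex 0.0 1.4 1.8
  endloop
 endfacet
 facet normal 0.799 -0.237 -0.553
  outer loop
   vertex 2.2 3.4 1.3
   vertex 4.9 4.8 4.6
   vertex 3.0 1.2 3.4
  endloop
 endfacet
 facet normal 0.438 -0.484 0.758
  outer loop
   vertex 3.1 2.7 4.3
   vertex 3.0 1.2 3.4
   vertex 4.9 4.8 4.6
  endloop
 endfacet
 facet normal -0.063 -0.088 0.994
  outer loop
   vertex 3.1 2.7 4.3
   vertex 4.9 4.8 4.6
   vertex 1.1 3.0 4.2
  endloop
 endfacet
 facet normal -0.186 0.950 -0.251
  outer loop
   vertex 1.3 3.7 3.1
   vertex 4.9 4.8 4.6
   vertex 2.2 3.4 1.3
  endloop
 endfacet
 facet normal -0.423 0.797 0.430
  outer loop
   vertex 1.3 3.7 3.1
   vertex 1.1 3.0 4.2
   vertex 4.9 4.8 4.6
  endloop
 endfacet
 facet normal -0.658 0.616 -0.432
  outer loop
   vertex 1.3 3.7 3.1
   vertex 2.2 3.4 1.3
   vertex 0.0 1.4 1.8
  endloop
 endfacet
 facet normal -0.891 0.438 0.117
  outer loop
   vertex 1.3 3.7 3.1
   vertex 0.0 1.4 1.8
   vertex 1.1 3.0 4.2
  endloop
 endfacet
 facet normal 0.158 -0.516 0.842
  outer loop
   vertex 2.5 1.7 3.8
   vertex 3.0 1.2 3.4
   vertex 3.1 2.7 4.3
  endloop
 endfacet
 facet normal -0.105 -0.394 0.913
  outer loop
   vertex 2.5 1.7 3.8
   vertex 3.1 2.7 4.3
   vertex 1.1 3.0 4.2
  endloop
 endfacet
 facet normal -0.339 -0.771 0.539
  outer loop
   vertex 2.5 1.7 3.8
   vertex 0.0 1.4 1.8
   vertex 3.0 1.2 3.4
  endloop
 endfacet
 facet normal -0.425 -0.651 0.629
  outer loop
   vertex 2.5 1.7 3.8
   vertex 1.1 3.0 4.2
   vertex 0.0 1.4 1.8
  endloop
 endfacet
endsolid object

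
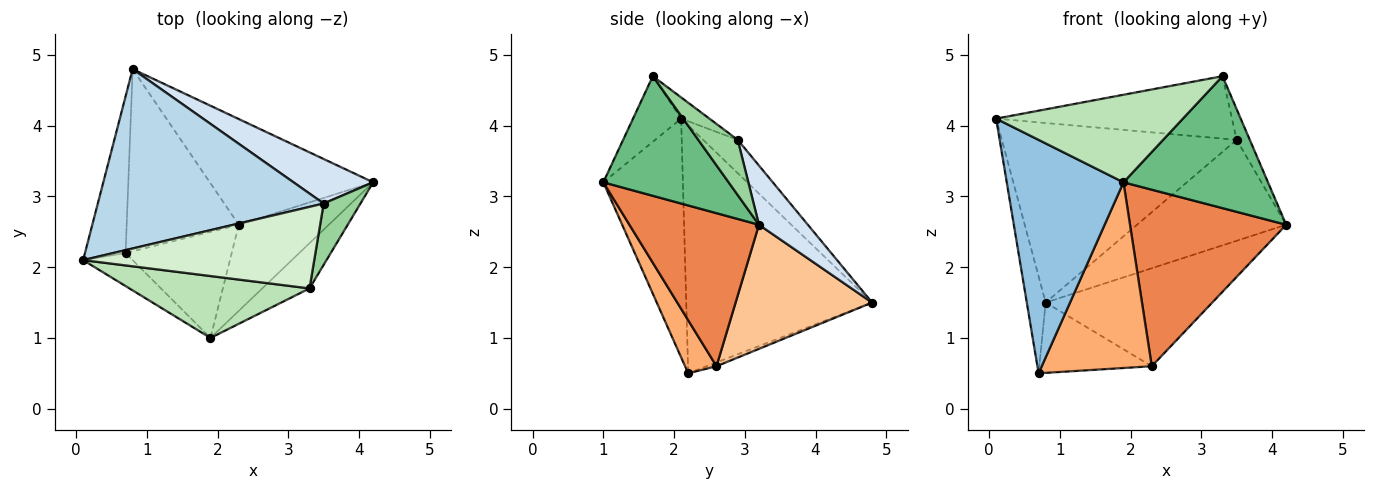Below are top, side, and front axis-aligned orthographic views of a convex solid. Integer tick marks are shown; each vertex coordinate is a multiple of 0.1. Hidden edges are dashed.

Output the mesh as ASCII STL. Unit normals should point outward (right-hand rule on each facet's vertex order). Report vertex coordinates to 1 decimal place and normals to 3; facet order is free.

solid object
 facet normal -0.982 0.100 -0.161
  outer loop
   vertex 0.7 2.2 0.5
   vertex 0.1 2.1 4.1
   vertex 0.8 4.8 1.5
  endloop
 endfacet
 facet normal -0.560 -0.821 -0.116
  outer loop
   vertex 1.9 1.0 3.2
   vertex 0.1 2.1 4.1
   vertex 0.7 2.2 0.5
  endloop
 endfacet
 facet normal -0.104 0.704 0.703
  outer loop
   vertex 3.5 2.9 3.8
   vertex 0.8 4.8 1.5
   vertex 0.1 2.1 4.1
  endloop
 endfacet
 facet normal 0.287 0.876 0.387
  outer loop
   vertex 3.5 2.9 3.8
   vertex 4.2 3.2 2.6
   vertex 0.8 4.8 1.5
  endloop
 endfacet
 facet normal 0.598 -0.721 -0.352
  outer loop
   vertex 2.3 2.6 0.6
   vertex 4.2 3.2 2.6
   vertex 1.9 1.0 3.2
  endloop
 endfacet
 facet normal 0.241 -0.843 -0.482
  outer loop
   vertex 2.3 2.6 0.6
   vertex 1.9 1.0 3.2
   vertex 0.7 2.2 0.5
  endloop
 endfacet
 facet normal 0.487 0.594 -0.641
  outer loop
   vertex 2.3 2.6 0.6
   vertex 0.8 4.8 1.5
   vertex 4.2 3.2 2.6
  endloop
 endfacet
 facet normal -0.032 0.360 -0.932
  outer loop
   vertex 2.3 2.6 0.6
   vertex 0.7 2.2 0.5
   vertex 0.8 4.8 1.5
  endloop
 endfacet
 facet normal 0.634 -0.731 -0.251
  outer loop
   vertex 3.3 1.7 4.7
   vertex 1.9 1.0 3.2
   vertex 4.2 3.2 2.6
  endloop
 endfacet
 facet normal 0.802 0.267 0.535
  outer loop
   vertex 3.3 1.7 4.7
   vertex 4.2 3.2 2.6
   vertex 3.5 2.9 3.8
  endloop
 endfacet
 facet normal -0.206 -0.799 0.565
  outer loop
   vertex 3.3 1.7 4.7
   vertex 0.1 2.1 4.1
   vertex 1.9 1.0 3.2
  endloop
 endfacet
 facet normal -0.073 0.606 0.792
  outer loop
   vertex 3.3 1.7 4.7
   vertex 3.5 2.9 3.8
   vertex 0.1 2.1 4.1
  endloop
 endfacet
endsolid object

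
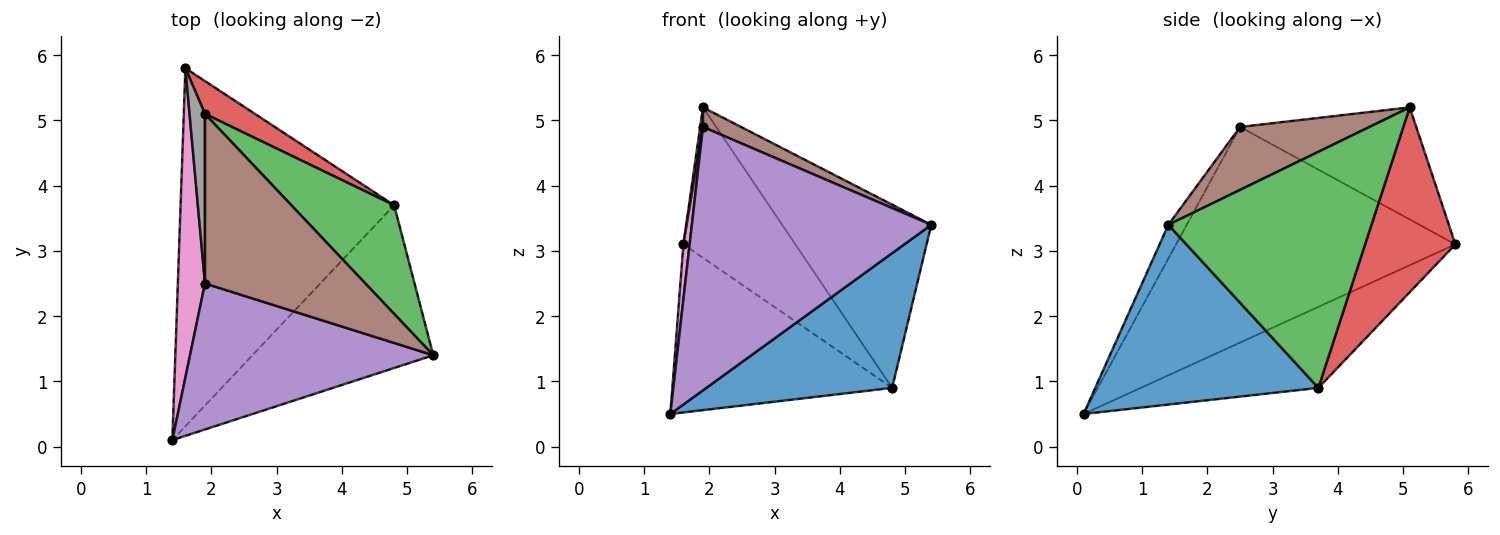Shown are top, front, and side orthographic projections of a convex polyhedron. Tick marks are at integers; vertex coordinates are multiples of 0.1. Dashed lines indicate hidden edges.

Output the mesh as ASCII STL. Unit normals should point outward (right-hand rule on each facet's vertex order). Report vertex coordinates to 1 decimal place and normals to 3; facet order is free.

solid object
 facet normal 0.608 -0.506 -0.612
  outer loop
   vertex 4.8 3.7 0.9
   vertex 5.4 1.4 3.4
   vertex 1.4 0.1 0.5
  endloop
 endfacet
 facet normal -0.325 0.402 -0.856
  outer loop
   vertex 4.8 3.7 0.9
   vertex 1.4 0.1 0.5
   vertex 1.6 5.8 3.1
  endloop
 endfacet
 facet normal 0.761 0.558 0.331
  outer loop
   vertex 4.8 3.7 0.9
   vertex 1.9 5.1 5.2
   vertex 5.4 1.4 3.4
  endloop
 endfacet
 facet normal 0.619 0.768 0.167
  outer loop
   vertex 4.8 3.7 0.9
   vertex 1.6 5.8 3.1
   vertex 1.9 5.1 5.2
  endloop
 endfacet
 facet normal -0.067 -0.873 0.484
  outer loop
   vertex 1.9 2.5 4.9
   vertex 1.4 0.1 0.5
   vertex 5.4 1.4 3.4
  endloop
 endfacet
 facet normal 0.363 -0.107 0.926
  outer loop
   vertex 1.9 2.5 4.9
   vertex 5.4 1.4 3.4
   vertex 1.9 5.1 5.2
  endloop
 endfacet
 facet normal -0.992 -0.022 0.125
  outer loop
   vertex 1.9 2.5 4.9
   vertex 1.6 5.8 3.1
   vertex 1.4 0.1 0.5
  endloop
 endfacet
 facet normal -0.991 -0.016 0.136
  outer loop
   vertex 1.9 2.5 4.9
   vertex 1.9 5.1 5.2
   vertex 1.6 5.8 3.1
  endloop
 endfacet
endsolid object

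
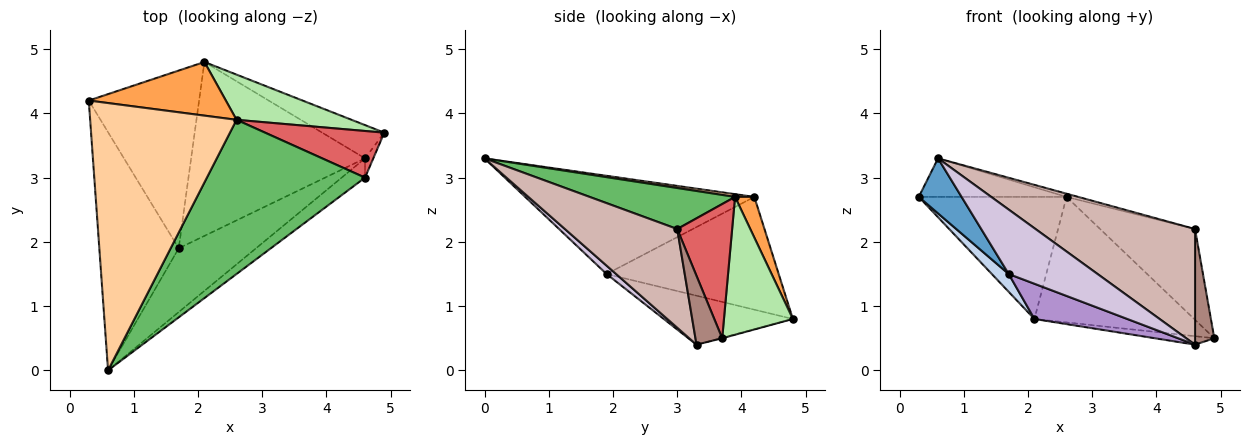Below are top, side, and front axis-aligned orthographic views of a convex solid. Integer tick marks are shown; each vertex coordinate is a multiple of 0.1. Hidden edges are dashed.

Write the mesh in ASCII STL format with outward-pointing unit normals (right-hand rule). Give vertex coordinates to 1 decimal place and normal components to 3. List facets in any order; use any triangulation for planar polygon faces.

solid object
 facet normal -0.770 -0.144 -0.622
  outer loop
   vertex 1.7 1.9 1.5
   vertex 0.6 0.0 3.3
   vertex 0.3 4.2 2.7
  endloop
 endfacet
 facet normal -0.713 -0.070 -0.698
  outer loop
   vertex 1.7 1.9 1.5
   vertex 0.3 4.2 2.7
   vertex 2.1 4.8 0.8
  endloop
 endfacet
 facet normal 0.119 0.909 0.399
  outer loop
   vertex 2.6 3.9 2.7
   vertex 2.1 4.8 0.8
   vertex 0.3 4.2 2.7
  endloop
 endfacet
 facet normal 0.019 0.143 0.990
  outer loop
   vertex 2.6 3.9 2.7
   vertex 0.3 4.2 2.7
   vertex 0.6 0.0 3.3
  endloop
 endfacet
 facet normal 0.251 0.020 0.968
  outer loop
   vertex 2.6 3.9 2.7
   vertex 0.6 0.0 3.3
   vertex 4.6 3.0 2.2
  endloop
 endfacet
 facet normal 0.376 0.872 0.314
  outer loop
   vertex 2.6 3.9 2.7
   vertex 4.9 3.7 0.5
   vertex 2.1 4.8 0.8
  endloop
 endfacet
 facet normal 0.458 0.791 0.406
  outer loop
   vertex 2.6 3.9 2.7
   vertex 4.6 3.0 2.2
   vertex 4.9 3.7 0.5
  endloop
 endfacet
 facet normal -0.007 0.247 -0.969
  outer loop
   vertex 4.6 3.3 0.4
   vertex 2.1 4.8 0.8
   vertex 4.9 3.7 0.5
  endloop
 endfacet
 facet normal -0.266 -0.191 -0.945
  outer loop
   vertex 4.6 3.3 0.4
   vertex 1.7 1.9 1.5
   vertex 2.1 4.8 0.8
  endloop
 endfacet
 facet normal 0.076 -0.709 -0.702
  outer loop
   vertex 4.6 3.3 0.4
   vertex 0.6 0.0 3.3
   vertex 1.7 1.9 1.5
  endloop
 endfacet
 facet normal 0.808 -0.582 -0.097
  outer loop
   vertex 4.6 3.3 0.4
   vertex 4.9 3.7 0.5
   vertex 4.6 3.0 2.2
  endloop
 endfacet
 facet normal 0.570 -0.810 -0.135
  outer loop
   vertex 4.6 3.3 0.4
   vertex 4.6 3.0 2.2
   vertex 0.6 0.0 3.3
  endloop
 endfacet
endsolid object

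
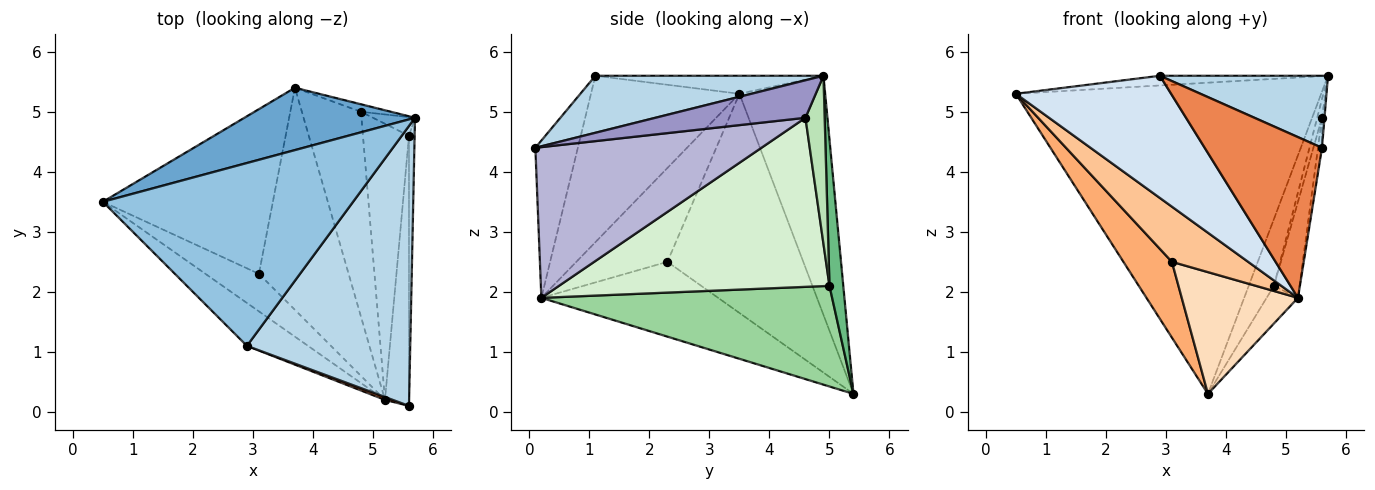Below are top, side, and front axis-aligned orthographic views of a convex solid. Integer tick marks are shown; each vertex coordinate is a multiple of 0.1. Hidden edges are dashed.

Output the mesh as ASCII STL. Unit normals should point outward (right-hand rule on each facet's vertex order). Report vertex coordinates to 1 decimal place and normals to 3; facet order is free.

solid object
 facet normal -0.265 0.945 0.189
  outer loop
   vertex 3.7 5.4 0.3
   vertex 0.5 3.5 5.3
   vertex 5.7 4.9 5.6
  endloop
 endfacet
 facet normal -0.072 0.053 0.996
  outer loop
   vertex 2.9 1.1 5.6
   vertex 5.7 4.9 5.6
   vertex 0.5 3.5 5.3
  endloop
 endfacet
 facet normal 0.320 -0.236 0.917
  outer loop
   vertex 2.9 1.1 5.6
   vertex 5.6 0.1 4.4
   vertex 5.7 4.9 5.6
  endloop
 endfacet
 facet normal -0.670 -0.701 -0.246
  outer loop
   vertex 2.9 1.1 5.6
   vertex 0.5 3.5 5.3
   vertex 5.2 0.2 1.9
  endloop
 endfacet
 facet normal -0.341 -0.940 0.017
  outer loop
   vertex 2.9 1.1 5.6
   vertex 5.2 0.2 1.9
   vertex 5.6 0.1 4.4
  endloop
 endfacet
 facet normal -0.761 -0.271 -0.590
  outer loop
   vertex 3.1 2.3 2.5
   vertex 0.5 3.5 5.3
   vertex 3.7 5.4 0.3
  endloop
 endfacet
 facet normal -0.703 -0.588 -0.400
  outer loop
   vertex 3.1 2.3 2.5
   vertex 5.2 0.2 1.9
   vertex 0.5 3.5 5.3
  endloop
 endfacet
 facet normal -0.590 -0.388 -0.708
  outer loop
   vertex 3.1 2.3 2.5
   vertex 3.7 5.4 0.3
   vertex 5.2 0.2 1.9
  endloop
 endfacet
 facet normal 0.478 0.873 -0.098
  outer loop
   vertex 4.8 5.0 2.1
   vertex 3.7 5.4 0.3
   vertex 5.7 4.9 5.6
  endloop
 endfacet
 facet normal 0.859 0.093 -0.504
  outer loop
   vertex 4.8 5.0 2.1
   vertex 5.2 0.2 1.9
   vertex 3.7 5.4 0.3
  endloop
 endfacet
 facet normal 0.943 0.236 -0.236
  outer loop
   vertex 5.6 4.6 4.9
   vertex 4.8 5.0 2.1
   vertex 5.7 4.9 5.6
  endloop
 endfacet
 facet normal 0.961 0.091 -0.262
  outer loop
   vertex 5.6 4.6 4.9
   vertex 5.2 0.2 1.9
   vertex 4.8 5.0 2.1
  endloop
 endfacet
 facet normal 0.989 0.016 -0.148
  outer loop
   vertex 5.6 4.6 4.9
   vertex 5.7 4.9 5.6
   vertex 5.6 0.1 4.4
  endloop
 endfacet
 facet normal 0.987 0.017 -0.157
  outer loop
   vertex 5.6 4.6 4.9
   vertex 5.6 0.1 4.4
   vertex 5.2 0.2 1.9
  endloop
 endfacet
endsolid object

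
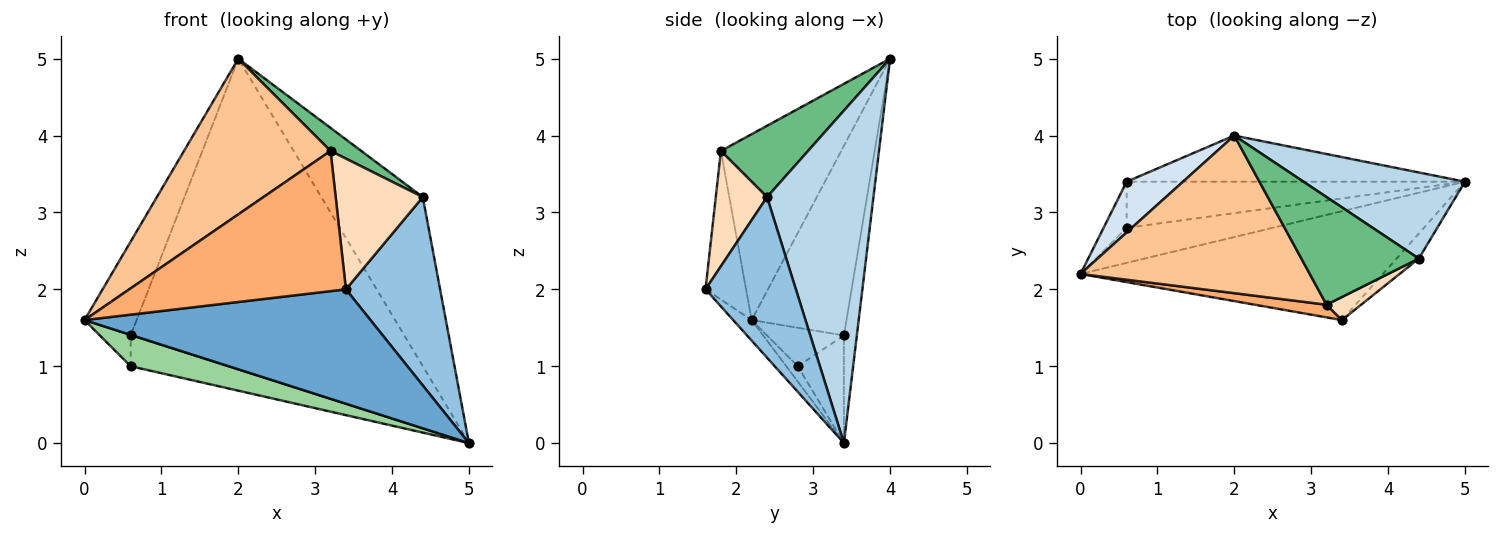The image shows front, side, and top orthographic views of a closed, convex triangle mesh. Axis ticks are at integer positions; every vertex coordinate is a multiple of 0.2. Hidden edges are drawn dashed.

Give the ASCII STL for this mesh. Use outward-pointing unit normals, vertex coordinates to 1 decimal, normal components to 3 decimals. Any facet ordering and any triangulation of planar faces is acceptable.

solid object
 facet normal -0.047 -0.724 -0.689
  outer loop
   vertex 3.4 1.6 2.0
   vertex 0.0 2.2 1.6
   vertex 5.0 3.4 0.0
  endloop
 endfacet
 facet normal 0.689 -0.718 -0.095
  outer loop
   vertex 4.4 2.4 3.2
   vertex 3.4 1.6 2.0
   vertex 5.0 3.4 0.0
  endloop
 endfacet
 facet normal 0.683 0.651 0.331
  outer loop
   vertex 4.4 2.4 3.2
   vertex 5.0 3.4 0.0
   vertex 2.0 4.0 5.0
  endloop
 endfacet
 facet normal -0.848 0.466 0.252
  outer loop
   vertex 0.6 3.4 1.4
   vertex 0.0 2.2 1.6
   vertex 2.0 4.0 5.0
  endloop
 endfacet
 facet normal -0.047 0.988 -0.147
  outer loop
   vertex 0.6 3.4 1.4
   vertex 2.0 4.0 5.0
   vertex 5.0 3.4 0.0
  endloop
 endfacet
 facet normal -0.183 -0.979 0.088
  outer loop
   vertex 3.2 1.8 3.8
   vertex 0.0 2.2 1.6
   vertex 3.4 1.6 2.0
  endloop
 endfacet
 facet normal -0.500 -0.609 0.616
  outer loop
   vertex 3.2 1.8 3.8
   vertex 2.0 4.0 5.0
   vertex 0.0 2.2 1.6
  endloop
 endfacet
 facet normal 0.501 -0.852 0.150
  outer loop
   vertex 3.2 1.8 3.8
   vertex 3.4 1.6 2.0
   vertex 4.4 2.4 3.2
  endloop
 endfacet
 facet normal 0.510 -0.180 0.841
  outer loop
   vertex 3.2 1.8 3.8
   vertex 4.4 2.4 3.2
   vertex 2.0 4.0 5.0
  endloop
 endfacet
 facet normal -0.078 -0.665 -0.743
  outer loop
   vertex 0.6 2.8 1.0
   vertex 5.0 3.4 0.0
   vertex 0.0 2.2 1.6
  endloop
 endfacet
 facet normal -0.811 0.324 -0.487
  outer loop
   vertex 0.6 2.8 1.0
   vertex 0.0 2.2 1.6
   vertex 0.6 3.4 1.4
  endloop
 endfacet
 facet normal -0.256 0.536 -0.804
  outer loop
   vertex 0.6 2.8 1.0
   vertex 0.6 3.4 1.4
   vertex 5.0 3.4 0.0
  endloop
 endfacet
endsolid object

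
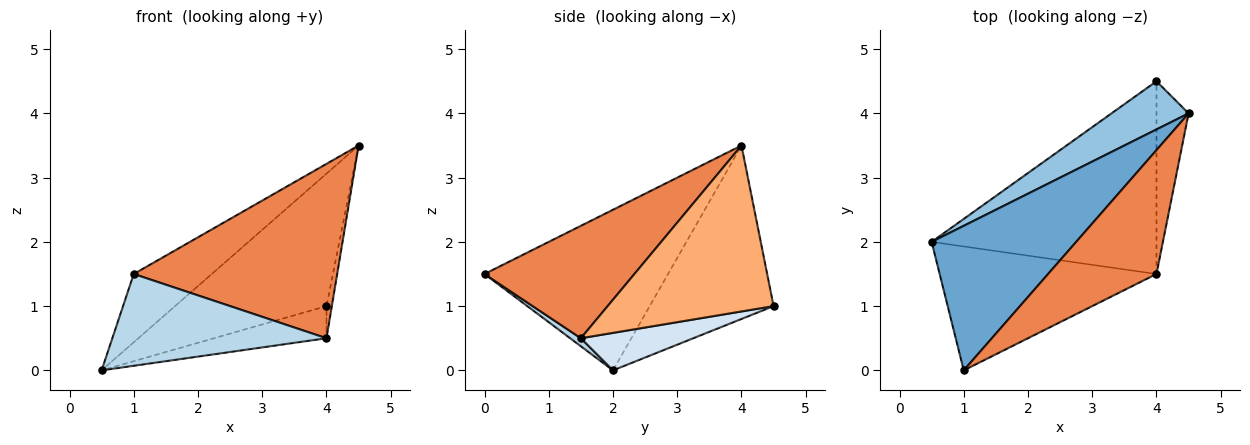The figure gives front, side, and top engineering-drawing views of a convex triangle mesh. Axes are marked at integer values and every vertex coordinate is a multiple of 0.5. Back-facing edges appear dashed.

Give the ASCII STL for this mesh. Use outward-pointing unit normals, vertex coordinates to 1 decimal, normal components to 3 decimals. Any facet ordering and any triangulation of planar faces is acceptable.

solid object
 facet normal -0.709 0.301 0.638
  outer loop
   vertex 1.0 0.0 1.5
   vertex 4.5 4.0 3.5
   vertex 0.5 2.0 0.0
  endloop
 endfacet
 facet normal -0.610 0.745 0.271
  outer loop
   vertex 4.0 4.5 1.0
   vertex 0.5 2.0 0.0
   vertex 4.5 4.0 3.5
  endloop
 endfacet
 facet normal 0.030 -0.595 -0.803
  outer loop
   vertex 4.0 1.5 0.5
   vertex 1.0 0.0 1.5
   vertex 0.5 2.0 0.0
  endloop
 endfacet
 facet normal 0.162 0.162 -0.973
  outer loop
   vertex 4.0 1.5 0.5
   vertex 0.5 2.0 0.0
   vertex 4.0 4.5 1.0
  endloop
 endfacet
 facet normal 0.515 -0.699 0.497
  outer loop
   vertex 4.0 1.5 0.5
   vertex 4.5 4.0 3.5
   vertex 1.0 0.0 1.5
  endloop
 endfacet
 facet normal 0.981 0.032 -0.190
  outer loop
   vertex 4.0 1.5 0.5
   vertex 4.0 4.5 1.0
   vertex 4.5 4.0 3.5
  endloop
 endfacet
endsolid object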